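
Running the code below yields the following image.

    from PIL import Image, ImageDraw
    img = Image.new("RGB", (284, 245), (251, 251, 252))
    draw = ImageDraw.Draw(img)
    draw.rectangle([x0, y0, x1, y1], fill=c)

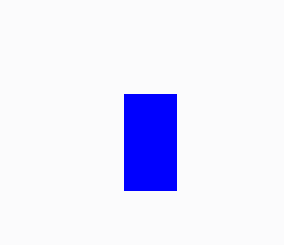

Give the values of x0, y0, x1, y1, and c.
x0 = 124, y0 = 94, x1 = 176, y1 = 190, c = 'blue'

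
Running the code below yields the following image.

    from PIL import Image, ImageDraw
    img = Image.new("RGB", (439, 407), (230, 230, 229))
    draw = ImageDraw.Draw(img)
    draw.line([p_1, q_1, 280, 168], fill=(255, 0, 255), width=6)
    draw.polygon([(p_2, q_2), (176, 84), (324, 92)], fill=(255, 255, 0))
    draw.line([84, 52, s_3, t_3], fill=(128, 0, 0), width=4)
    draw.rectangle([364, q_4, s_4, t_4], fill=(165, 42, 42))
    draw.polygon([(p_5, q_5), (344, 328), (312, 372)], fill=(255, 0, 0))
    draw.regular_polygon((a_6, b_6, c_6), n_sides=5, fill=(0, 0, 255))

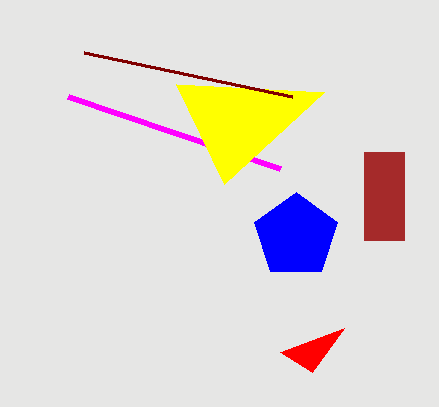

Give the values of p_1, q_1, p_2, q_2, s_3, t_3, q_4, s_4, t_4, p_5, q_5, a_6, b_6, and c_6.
p_1 = 68; q_1 = 96; p_2 = 224; q_2 = 184; s_3 = 292; t_3 = 96; q_4 = 152; s_4 = 404; t_4 = 240; p_5 = 280; q_5 = 352; a_6 = 296; b_6 = 236; c_6 = 44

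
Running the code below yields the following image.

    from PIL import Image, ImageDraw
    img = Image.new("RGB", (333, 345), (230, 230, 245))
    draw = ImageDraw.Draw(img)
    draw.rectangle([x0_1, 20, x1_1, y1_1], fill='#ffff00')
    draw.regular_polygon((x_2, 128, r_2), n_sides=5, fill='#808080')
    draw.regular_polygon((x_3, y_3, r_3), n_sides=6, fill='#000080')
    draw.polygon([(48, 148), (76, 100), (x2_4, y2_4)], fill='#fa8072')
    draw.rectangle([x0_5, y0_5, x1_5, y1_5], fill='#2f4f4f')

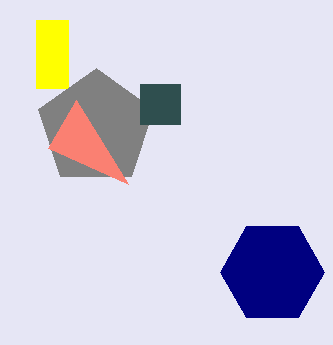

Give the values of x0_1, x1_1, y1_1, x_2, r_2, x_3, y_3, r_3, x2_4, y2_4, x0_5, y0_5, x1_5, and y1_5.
x0_1 = 36
x1_1 = 68
y1_1 = 88
x_2 = 96
r_2 = 60
x_3 = 272
y_3 = 272
r_3 = 52
x2_4 = 128
y2_4 = 184
x0_5 = 140
y0_5 = 84
x1_5 = 180
y1_5 = 124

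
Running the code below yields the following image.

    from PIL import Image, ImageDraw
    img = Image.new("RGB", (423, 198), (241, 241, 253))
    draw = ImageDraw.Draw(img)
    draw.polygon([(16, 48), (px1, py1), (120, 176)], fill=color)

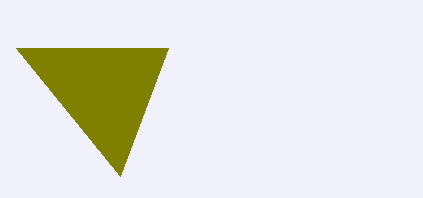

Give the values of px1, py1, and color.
px1 = 168; py1 = 48; color = 'olive'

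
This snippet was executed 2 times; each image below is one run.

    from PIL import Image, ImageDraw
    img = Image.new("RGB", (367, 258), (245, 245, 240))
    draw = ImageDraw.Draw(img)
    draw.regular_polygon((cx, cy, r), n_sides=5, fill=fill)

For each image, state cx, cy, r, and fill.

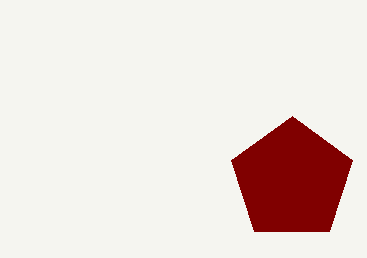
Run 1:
cx = 292
cy = 180
r = 64
fill = 'maroon'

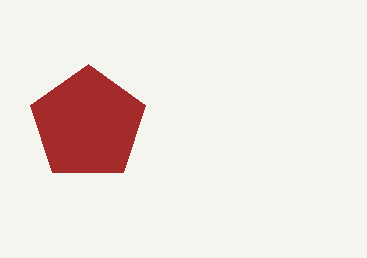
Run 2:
cx = 88
cy = 124
r = 60
fill = 'brown'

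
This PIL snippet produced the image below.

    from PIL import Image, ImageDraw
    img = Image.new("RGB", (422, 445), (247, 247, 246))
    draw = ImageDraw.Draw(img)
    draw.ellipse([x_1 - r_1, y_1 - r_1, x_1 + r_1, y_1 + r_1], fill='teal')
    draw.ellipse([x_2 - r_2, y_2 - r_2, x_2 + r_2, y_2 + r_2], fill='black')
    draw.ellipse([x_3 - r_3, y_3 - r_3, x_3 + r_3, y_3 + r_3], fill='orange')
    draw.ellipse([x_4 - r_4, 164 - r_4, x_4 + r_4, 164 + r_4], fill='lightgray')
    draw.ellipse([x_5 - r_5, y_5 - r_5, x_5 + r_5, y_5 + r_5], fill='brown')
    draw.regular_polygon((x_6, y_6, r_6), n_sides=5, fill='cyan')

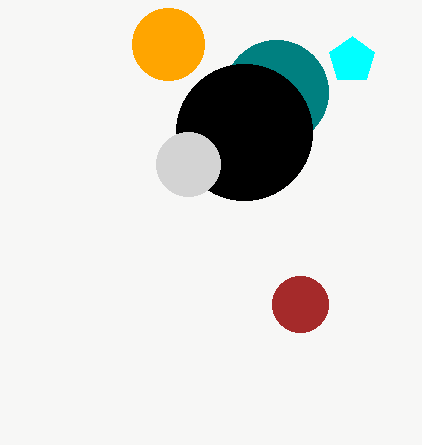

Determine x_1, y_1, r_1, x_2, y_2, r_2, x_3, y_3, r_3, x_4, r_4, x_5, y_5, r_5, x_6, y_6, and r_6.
x_1 = 276, y_1 = 92, r_1 = 52, x_2 = 244, y_2 = 132, r_2 = 68, x_3 = 168, y_3 = 44, r_3 = 36, x_4 = 188, r_4 = 32, x_5 = 300, y_5 = 304, r_5 = 28, x_6 = 352, y_6 = 60, r_6 = 24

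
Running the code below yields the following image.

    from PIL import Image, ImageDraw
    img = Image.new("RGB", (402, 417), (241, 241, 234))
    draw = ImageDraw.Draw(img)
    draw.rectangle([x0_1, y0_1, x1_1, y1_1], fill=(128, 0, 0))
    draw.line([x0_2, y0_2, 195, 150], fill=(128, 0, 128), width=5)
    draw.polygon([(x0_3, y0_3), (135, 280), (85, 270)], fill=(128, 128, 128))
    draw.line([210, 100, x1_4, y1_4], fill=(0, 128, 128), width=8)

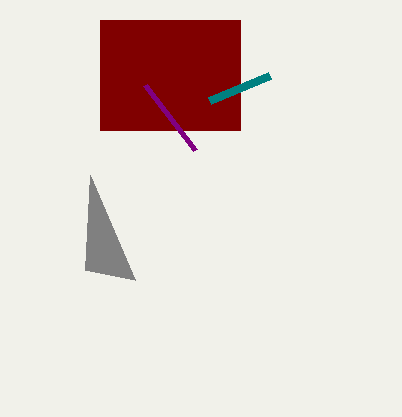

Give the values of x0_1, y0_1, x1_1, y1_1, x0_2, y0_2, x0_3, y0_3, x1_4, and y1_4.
x0_1 = 100; y0_1 = 20; x1_1 = 240; y1_1 = 130; x0_2 = 145; y0_2 = 85; x0_3 = 90; y0_3 = 175; x1_4 = 270; y1_4 = 75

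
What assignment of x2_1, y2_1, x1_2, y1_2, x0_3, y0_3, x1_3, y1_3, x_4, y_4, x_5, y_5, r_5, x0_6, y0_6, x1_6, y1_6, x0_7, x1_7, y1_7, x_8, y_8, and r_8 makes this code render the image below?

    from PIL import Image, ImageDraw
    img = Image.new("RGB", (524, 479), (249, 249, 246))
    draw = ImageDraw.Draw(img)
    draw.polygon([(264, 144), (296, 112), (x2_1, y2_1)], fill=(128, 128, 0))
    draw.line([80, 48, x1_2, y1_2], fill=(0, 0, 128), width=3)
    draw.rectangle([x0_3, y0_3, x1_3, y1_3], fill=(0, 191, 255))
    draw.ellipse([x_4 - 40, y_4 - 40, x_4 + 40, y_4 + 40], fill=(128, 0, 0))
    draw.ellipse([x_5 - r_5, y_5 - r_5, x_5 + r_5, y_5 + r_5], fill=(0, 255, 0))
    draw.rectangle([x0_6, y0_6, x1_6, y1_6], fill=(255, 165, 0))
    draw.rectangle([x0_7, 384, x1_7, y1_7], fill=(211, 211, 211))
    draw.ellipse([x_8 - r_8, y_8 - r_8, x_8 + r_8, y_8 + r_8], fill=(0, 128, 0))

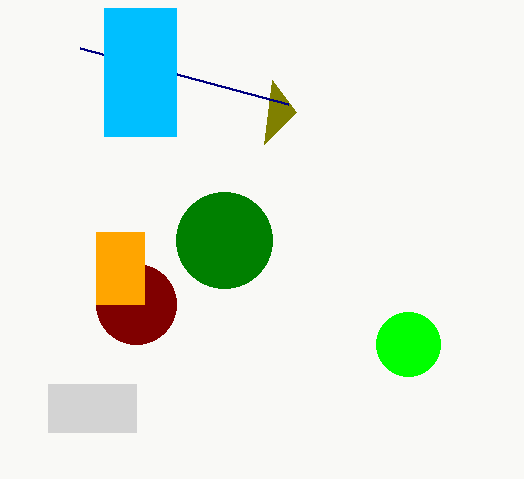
x2_1 = 272
y2_1 = 80
x1_2 = 288
y1_2 = 104
x0_3 = 104
y0_3 = 8
x1_3 = 176
y1_3 = 136
x_4 = 136
y_4 = 304
x_5 = 408
y_5 = 344
r_5 = 32
x0_6 = 96
y0_6 = 232
x1_6 = 144
y1_6 = 304
x0_7 = 48
x1_7 = 136
y1_7 = 432
x_8 = 224
y_8 = 240
r_8 = 48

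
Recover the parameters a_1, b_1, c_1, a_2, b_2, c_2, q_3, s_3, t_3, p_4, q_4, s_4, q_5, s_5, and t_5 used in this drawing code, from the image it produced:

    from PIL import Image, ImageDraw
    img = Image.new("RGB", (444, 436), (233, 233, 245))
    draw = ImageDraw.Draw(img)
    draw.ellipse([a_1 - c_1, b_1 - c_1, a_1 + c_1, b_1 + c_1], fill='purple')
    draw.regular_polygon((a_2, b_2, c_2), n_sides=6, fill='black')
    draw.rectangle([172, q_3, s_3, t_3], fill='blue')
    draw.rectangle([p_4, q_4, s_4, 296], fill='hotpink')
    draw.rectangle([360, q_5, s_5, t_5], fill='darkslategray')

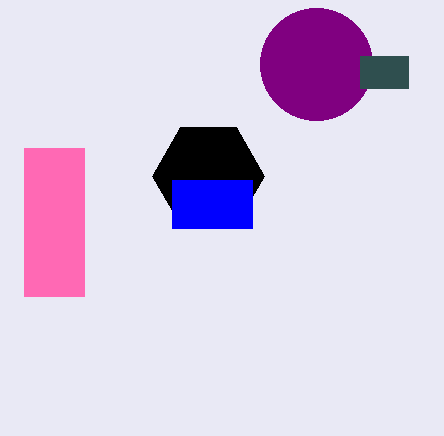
a_1 = 316
b_1 = 64
c_1 = 56
a_2 = 208
b_2 = 176
c_2 = 56
q_3 = 180
s_3 = 252
t_3 = 228
p_4 = 24
q_4 = 148
s_4 = 84
q_5 = 56
s_5 = 408
t_5 = 88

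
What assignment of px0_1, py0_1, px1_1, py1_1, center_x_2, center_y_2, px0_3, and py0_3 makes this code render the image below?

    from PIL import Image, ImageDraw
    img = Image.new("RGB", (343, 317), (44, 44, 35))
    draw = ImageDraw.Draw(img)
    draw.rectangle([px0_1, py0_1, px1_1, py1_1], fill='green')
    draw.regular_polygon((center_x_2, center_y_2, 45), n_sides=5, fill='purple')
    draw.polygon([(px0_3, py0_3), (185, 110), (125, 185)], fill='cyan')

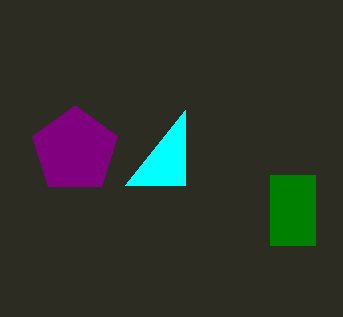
px0_1 = 270
py0_1 = 175
px1_1 = 315
py1_1 = 245
center_x_2 = 75
center_y_2 = 150
px0_3 = 185
py0_3 = 185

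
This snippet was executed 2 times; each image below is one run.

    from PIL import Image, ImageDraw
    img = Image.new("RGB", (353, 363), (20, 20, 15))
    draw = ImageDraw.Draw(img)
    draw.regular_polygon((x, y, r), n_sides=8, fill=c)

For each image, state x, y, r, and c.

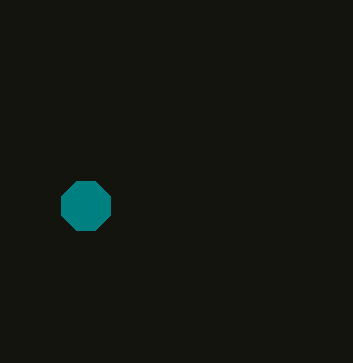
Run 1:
x = 86; y = 206; r = 26; c = 'teal'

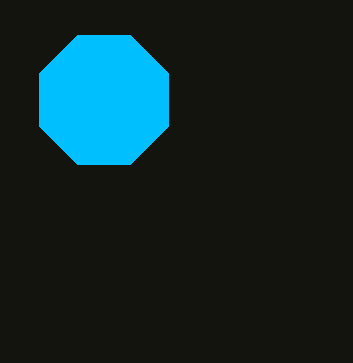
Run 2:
x = 104, y = 100, r = 70, c = 'deepskyblue'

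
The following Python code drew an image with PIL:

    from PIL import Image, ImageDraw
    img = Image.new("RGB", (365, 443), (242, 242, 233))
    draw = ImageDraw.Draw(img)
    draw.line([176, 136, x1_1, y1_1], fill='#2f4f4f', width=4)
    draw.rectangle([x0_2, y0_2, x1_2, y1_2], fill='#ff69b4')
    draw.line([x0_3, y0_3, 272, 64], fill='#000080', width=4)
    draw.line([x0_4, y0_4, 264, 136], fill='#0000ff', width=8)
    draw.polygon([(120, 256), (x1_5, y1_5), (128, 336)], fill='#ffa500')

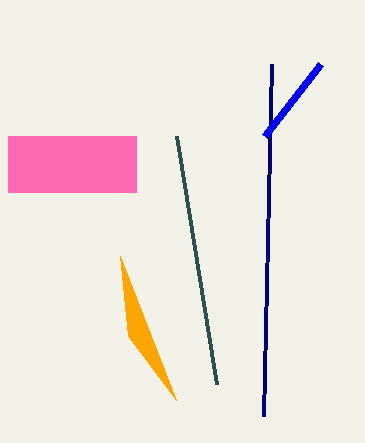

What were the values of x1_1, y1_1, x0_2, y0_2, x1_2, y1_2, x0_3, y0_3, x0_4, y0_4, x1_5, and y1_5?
x1_1 = 216; y1_1 = 384; x0_2 = 8; y0_2 = 136; x1_2 = 136; y1_2 = 192; x0_3 = 264; y0_3 = 416; x0_4 = 320; y0_4 = 64; x1_5 = 176; y1_5 = 400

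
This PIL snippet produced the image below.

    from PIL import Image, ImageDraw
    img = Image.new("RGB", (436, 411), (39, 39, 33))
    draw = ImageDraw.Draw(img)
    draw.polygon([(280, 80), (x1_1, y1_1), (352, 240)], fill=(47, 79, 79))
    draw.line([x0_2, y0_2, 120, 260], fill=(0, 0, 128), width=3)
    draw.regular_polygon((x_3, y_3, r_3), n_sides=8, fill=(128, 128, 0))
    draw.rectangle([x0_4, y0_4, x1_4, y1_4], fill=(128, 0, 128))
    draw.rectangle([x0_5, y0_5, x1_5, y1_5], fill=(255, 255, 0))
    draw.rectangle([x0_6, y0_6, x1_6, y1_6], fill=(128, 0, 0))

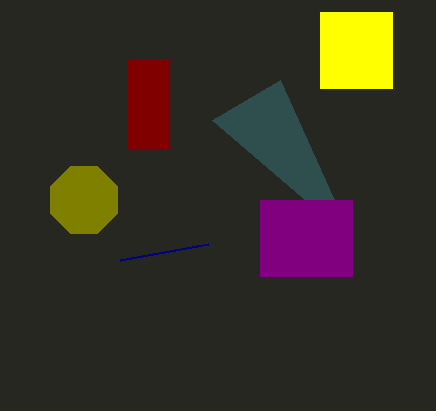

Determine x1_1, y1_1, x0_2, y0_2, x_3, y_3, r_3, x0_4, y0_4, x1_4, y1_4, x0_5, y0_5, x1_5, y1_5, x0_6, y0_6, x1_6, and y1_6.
x1_1 = 212; y1_1 = 120; x0_2 = 208; y0_2 = 244; x_3 = 84; y_3 = 200; r_3 = 36; x0_4 = 260; y0_4 = 200; x1_4 = 352; y1_4 = 276; x0_5 = 320; y0_5 = 12; x1_5 = 392; y1_5 = 88; x0_6 = 128; y0_6 = 60; x1_6 = 168; y1_6 = 148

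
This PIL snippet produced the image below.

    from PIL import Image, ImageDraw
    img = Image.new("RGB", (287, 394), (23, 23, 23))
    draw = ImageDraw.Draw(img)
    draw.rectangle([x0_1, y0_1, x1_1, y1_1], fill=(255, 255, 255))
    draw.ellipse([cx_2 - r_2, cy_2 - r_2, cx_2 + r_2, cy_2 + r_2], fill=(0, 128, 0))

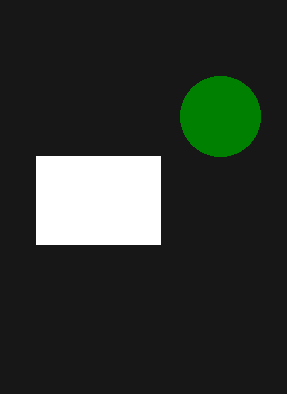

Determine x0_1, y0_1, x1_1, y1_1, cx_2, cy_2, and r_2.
x0_1 = 36
y0_1 = 156
x1_1 = 160
y1_1 = 244
cx_2 = 220
cy_2 = 116
r_2 = 40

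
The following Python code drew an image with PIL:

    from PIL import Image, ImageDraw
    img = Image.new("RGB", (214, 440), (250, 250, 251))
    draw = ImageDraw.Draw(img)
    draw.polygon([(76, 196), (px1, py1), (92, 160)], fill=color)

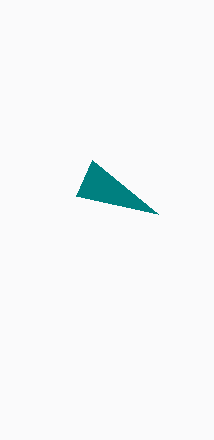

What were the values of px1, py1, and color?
px1 = 158, py1 = 214, color = 'teal'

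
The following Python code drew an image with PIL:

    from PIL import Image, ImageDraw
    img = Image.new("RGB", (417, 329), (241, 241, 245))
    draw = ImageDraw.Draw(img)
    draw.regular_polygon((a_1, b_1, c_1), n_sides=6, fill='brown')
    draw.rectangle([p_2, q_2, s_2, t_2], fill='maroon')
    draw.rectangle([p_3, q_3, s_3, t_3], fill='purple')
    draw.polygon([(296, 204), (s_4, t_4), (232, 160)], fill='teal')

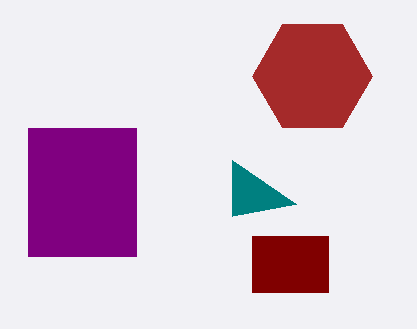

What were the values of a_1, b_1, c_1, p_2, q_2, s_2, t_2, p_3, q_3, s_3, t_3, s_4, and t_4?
a_1 = 312; b_1 = 76; c_1 = 60; p_2 = 252; q_2 = 236; s_2 = 328; t_2 = 292; p_3 = 28; q_3 = 128; s_3 = 136; t_3 = 256; s_4 = 232; t_4 = 216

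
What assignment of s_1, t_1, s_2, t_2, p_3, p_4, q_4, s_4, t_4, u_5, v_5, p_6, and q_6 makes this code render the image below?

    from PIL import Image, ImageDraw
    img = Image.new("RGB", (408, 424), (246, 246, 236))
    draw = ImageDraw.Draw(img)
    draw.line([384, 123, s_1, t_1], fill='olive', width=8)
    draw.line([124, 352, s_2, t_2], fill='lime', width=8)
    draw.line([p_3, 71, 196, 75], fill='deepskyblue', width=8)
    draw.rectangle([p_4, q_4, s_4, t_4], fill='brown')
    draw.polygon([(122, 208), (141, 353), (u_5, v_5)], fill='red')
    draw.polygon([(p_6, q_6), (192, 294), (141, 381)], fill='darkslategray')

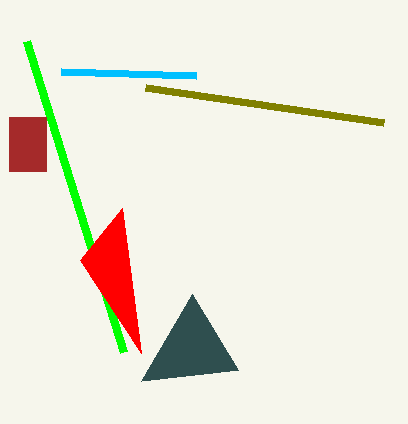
s_1 = 146; t_1 = 88; s_2 = 27; t_2 = 41; p_3 = 61; p_4 = 9; q_4 = 117; s_4 = 46; t_4 = 171; u_5 = 80; v_5 = 260; p_6 = 238; q_6 = 370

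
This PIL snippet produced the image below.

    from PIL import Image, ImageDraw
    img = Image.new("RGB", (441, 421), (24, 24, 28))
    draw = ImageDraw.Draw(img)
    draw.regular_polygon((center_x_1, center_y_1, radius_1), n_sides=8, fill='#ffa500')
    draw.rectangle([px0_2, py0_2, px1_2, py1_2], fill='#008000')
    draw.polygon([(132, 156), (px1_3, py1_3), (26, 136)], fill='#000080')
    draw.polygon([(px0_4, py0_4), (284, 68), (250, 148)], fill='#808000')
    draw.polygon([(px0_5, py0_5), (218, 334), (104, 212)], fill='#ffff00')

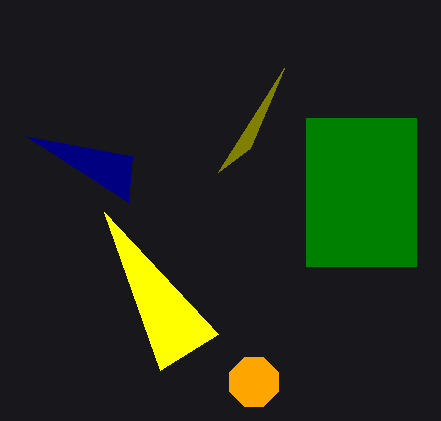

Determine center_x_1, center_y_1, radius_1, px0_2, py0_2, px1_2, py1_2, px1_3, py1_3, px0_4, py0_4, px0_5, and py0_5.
center_x_1 = 254, center_y_1 = 382, radius_1 = 26, px0_2 = 306, py0_2 = 118, px1_2 = 416, py1_2 = 266, px1_3 = 128, py1_3 = 202, px0_4 = 218, py0_4 = 172, px0_5 = 160, py0_5 = 370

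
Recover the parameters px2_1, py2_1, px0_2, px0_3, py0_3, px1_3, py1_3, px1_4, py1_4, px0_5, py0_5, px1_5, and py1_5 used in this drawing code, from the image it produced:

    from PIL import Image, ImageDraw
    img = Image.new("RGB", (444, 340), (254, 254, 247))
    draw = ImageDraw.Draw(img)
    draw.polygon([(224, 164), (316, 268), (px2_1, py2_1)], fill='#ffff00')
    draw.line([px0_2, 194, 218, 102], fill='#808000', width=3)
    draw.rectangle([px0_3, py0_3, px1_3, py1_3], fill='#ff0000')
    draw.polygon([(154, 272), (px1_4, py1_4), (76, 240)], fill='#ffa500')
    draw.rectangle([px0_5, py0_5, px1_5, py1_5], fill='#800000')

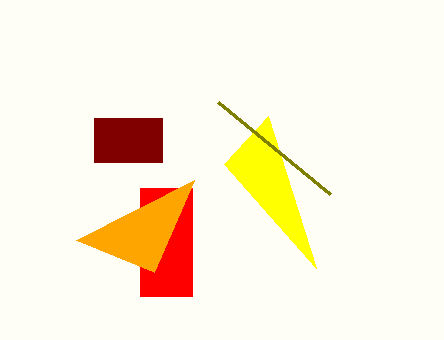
px2_1 = 268
py2_1 = 116
px0_2 = 330
px0_3 = 140
py0_3 = 188
px1_3 = 192
py1_3 = 296
px1_4 = 194
py1_4 = 180
px0_5 = 94
py0_5 = 118
px1_5 = 162
py1_5 = 162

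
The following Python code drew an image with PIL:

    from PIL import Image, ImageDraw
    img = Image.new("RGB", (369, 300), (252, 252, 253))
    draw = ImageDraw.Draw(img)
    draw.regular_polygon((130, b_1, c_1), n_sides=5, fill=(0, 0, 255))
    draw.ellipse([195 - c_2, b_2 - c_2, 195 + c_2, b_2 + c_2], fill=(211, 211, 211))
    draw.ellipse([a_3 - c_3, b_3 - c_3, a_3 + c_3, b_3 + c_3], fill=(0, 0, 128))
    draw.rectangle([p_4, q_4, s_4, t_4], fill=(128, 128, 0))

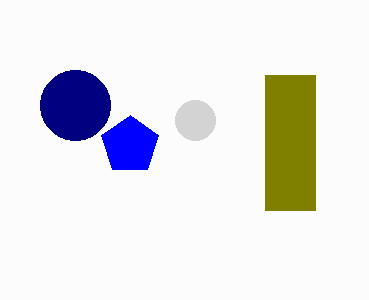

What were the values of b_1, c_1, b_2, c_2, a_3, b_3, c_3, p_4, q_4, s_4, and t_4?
b_1 = 145
c_1 = 30
b_2 = 120
c_2 = 20
a_3 = 75
b_3 = 105
c_3 = 35
p_4 = 265
q_4 = 75
s_4 = 315
t_4 = 210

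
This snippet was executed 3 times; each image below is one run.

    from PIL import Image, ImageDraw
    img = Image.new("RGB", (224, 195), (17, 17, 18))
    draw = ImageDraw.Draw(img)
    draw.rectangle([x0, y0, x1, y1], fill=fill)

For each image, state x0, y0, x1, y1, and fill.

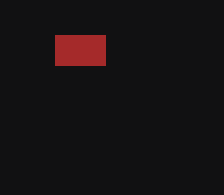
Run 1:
x0 = 55
y0 = 35
x1 = 105
y1 = 65
fill = 'brown'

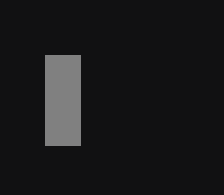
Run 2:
x0 = 45; y0 = 55; x1 = 80; y1 = 145; fill = 'gray'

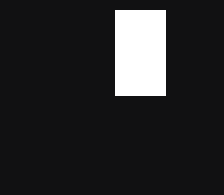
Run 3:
x0 = 115, y0 = 10, x1 = 165, y1 = 95, fill = 'white'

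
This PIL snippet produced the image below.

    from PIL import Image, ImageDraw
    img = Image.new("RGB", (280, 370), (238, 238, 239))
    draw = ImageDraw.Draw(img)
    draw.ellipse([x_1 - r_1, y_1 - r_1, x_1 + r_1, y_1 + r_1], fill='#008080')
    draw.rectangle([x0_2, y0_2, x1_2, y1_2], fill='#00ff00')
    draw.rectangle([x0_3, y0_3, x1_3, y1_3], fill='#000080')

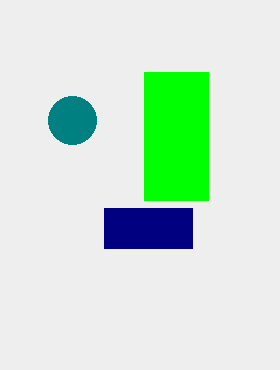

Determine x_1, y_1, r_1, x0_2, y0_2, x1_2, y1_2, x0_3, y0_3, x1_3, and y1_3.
x_1 = 72; y_1 = 120; r_1 = 24; x0_2 = 144; y0_2 = 72; x1_2 = 208; y1_2 = 200; x0_3 = 104; y0_3 = 208; x1_3 = 192; y1_3 = 248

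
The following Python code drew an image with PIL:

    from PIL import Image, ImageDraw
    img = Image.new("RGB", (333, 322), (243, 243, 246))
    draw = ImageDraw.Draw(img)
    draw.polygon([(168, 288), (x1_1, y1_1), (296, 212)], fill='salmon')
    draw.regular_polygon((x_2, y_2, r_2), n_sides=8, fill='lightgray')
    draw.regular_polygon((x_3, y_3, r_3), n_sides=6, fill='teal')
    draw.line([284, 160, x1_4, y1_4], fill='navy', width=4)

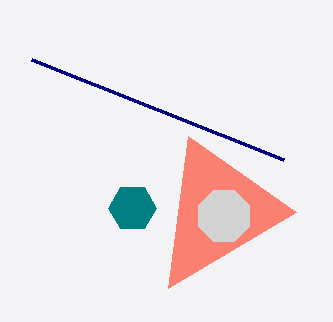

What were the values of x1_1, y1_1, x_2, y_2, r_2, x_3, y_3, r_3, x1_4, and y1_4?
x1_1 = 188; y1_1 = 136; x_2 = 224; y_2 = 216; r_2 = 28; x_3 = 132; y_3 = 208; r_3 = 24; x1_4 = 32; y1_4 = 60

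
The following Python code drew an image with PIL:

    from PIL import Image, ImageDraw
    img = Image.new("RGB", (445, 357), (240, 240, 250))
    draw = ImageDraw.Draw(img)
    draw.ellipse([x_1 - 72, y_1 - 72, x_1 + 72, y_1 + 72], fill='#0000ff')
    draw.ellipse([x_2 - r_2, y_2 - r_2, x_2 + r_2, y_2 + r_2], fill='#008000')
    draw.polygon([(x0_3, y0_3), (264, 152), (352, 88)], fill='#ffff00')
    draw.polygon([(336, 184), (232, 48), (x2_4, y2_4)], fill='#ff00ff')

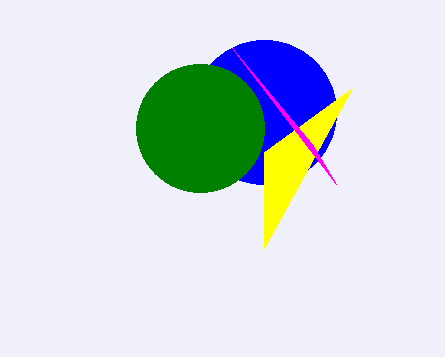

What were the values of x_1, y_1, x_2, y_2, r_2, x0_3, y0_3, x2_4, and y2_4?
x_1 = 264
y_1 = 112
x_2 = 200
y_2 = 128
r_2 = 64
x0_3 = 264
y0_3 = 248
x2_4 = 312
y2_4 = 144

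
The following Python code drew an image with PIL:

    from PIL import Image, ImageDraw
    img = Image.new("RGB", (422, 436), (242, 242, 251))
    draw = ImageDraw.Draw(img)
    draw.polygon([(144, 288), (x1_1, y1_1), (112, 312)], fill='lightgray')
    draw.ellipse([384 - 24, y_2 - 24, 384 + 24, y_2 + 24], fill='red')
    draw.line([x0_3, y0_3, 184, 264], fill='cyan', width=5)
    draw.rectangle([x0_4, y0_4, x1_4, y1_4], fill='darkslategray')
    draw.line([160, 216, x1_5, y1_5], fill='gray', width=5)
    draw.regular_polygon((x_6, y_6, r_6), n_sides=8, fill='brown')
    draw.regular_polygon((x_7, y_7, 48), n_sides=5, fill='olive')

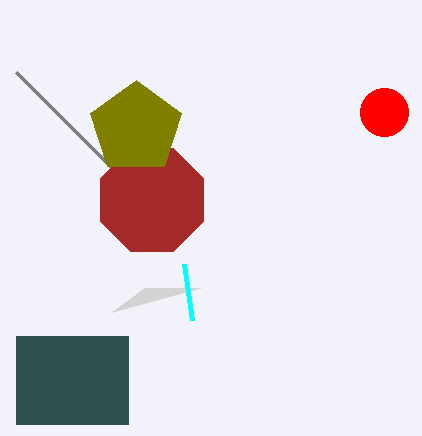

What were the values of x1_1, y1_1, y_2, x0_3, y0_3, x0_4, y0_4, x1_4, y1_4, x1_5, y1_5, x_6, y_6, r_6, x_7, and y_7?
x1_1 = 200
y1_1 = 288
y_2 = 112
x0_3 = 192
y0_3 = 320
x0_4 = 16
y0_4 = 336
x1_4 = 128
y1_4 = 424
x1_5 = 16
y1_5 = 72
x_6 = 152
y_6 = 200
r_6 = 56
x_7 = 136
y_7 = 128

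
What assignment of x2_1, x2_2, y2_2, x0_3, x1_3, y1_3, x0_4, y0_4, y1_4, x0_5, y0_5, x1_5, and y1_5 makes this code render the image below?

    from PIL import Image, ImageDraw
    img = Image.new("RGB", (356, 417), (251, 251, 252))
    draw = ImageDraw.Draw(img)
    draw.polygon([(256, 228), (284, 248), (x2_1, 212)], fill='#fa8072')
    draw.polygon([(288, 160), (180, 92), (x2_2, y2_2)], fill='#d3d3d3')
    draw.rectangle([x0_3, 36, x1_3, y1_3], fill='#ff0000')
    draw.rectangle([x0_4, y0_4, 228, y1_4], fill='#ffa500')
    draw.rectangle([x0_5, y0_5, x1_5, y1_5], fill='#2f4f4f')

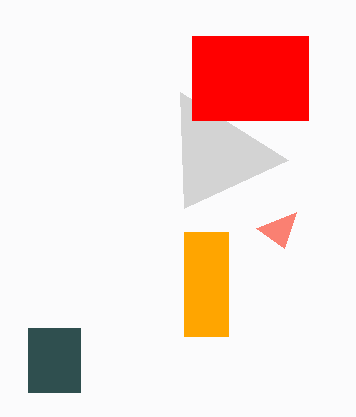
x2_1 = 296, x2_2 = 184, y2_2 = 208, x0_3 = 192, x1_3 = 308, y1_3 = 120, x0_4 = 184, y0_4 = 232, y1_4 = 336, x0_5 = 28, y0_5 = 328, x1_5 = 80, y1_5 = 392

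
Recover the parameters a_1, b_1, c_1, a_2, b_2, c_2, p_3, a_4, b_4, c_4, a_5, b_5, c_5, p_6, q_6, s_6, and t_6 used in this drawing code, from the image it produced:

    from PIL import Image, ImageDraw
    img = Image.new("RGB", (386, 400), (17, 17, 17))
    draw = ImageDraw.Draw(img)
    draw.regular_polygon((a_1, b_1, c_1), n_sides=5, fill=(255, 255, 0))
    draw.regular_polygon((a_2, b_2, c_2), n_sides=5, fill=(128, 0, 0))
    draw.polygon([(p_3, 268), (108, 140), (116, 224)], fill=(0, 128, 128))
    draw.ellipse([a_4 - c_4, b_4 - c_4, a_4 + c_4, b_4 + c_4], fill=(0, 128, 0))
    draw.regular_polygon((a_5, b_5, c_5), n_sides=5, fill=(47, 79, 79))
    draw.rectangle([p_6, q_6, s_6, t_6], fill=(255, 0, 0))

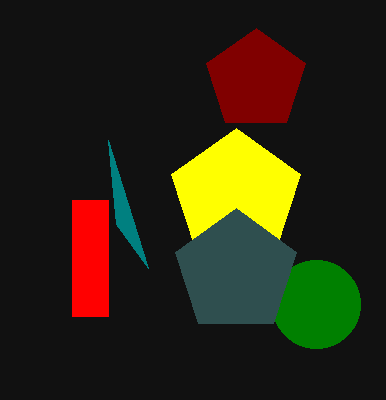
a_1 = 236, b_1 = 196, c_1 = 68, a_2 = 256, b_2 = 80, c_2 = 52, p_3 = 148, a_4 = 316, b_4 = 304, c_4 = 44, a_5 = 236, b_5 = 272, c_5 = 64, p_6 = 72, q_6 = 200, s_6 = 108, t_6 = 316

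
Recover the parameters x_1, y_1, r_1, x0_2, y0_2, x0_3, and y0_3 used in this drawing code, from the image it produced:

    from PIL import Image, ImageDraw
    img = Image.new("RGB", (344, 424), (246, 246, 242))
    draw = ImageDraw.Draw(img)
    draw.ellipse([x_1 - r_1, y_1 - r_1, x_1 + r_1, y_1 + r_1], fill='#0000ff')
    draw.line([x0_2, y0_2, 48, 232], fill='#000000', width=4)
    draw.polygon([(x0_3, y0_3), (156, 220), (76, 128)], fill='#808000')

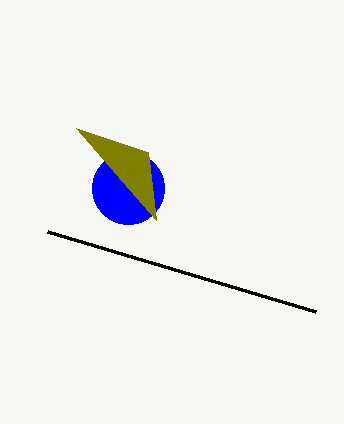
x_1 = 128, y_1 = 188, r_1 = 36, x0_2 = 316, y0_2 = 312, x0_3 = 148, y0_3 = 152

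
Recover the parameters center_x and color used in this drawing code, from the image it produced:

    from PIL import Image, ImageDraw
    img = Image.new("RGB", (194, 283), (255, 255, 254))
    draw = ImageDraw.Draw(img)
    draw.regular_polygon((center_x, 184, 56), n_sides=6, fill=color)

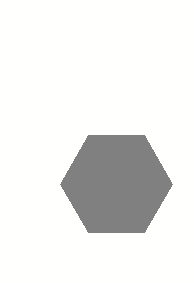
center_x = 116, color = 'gray'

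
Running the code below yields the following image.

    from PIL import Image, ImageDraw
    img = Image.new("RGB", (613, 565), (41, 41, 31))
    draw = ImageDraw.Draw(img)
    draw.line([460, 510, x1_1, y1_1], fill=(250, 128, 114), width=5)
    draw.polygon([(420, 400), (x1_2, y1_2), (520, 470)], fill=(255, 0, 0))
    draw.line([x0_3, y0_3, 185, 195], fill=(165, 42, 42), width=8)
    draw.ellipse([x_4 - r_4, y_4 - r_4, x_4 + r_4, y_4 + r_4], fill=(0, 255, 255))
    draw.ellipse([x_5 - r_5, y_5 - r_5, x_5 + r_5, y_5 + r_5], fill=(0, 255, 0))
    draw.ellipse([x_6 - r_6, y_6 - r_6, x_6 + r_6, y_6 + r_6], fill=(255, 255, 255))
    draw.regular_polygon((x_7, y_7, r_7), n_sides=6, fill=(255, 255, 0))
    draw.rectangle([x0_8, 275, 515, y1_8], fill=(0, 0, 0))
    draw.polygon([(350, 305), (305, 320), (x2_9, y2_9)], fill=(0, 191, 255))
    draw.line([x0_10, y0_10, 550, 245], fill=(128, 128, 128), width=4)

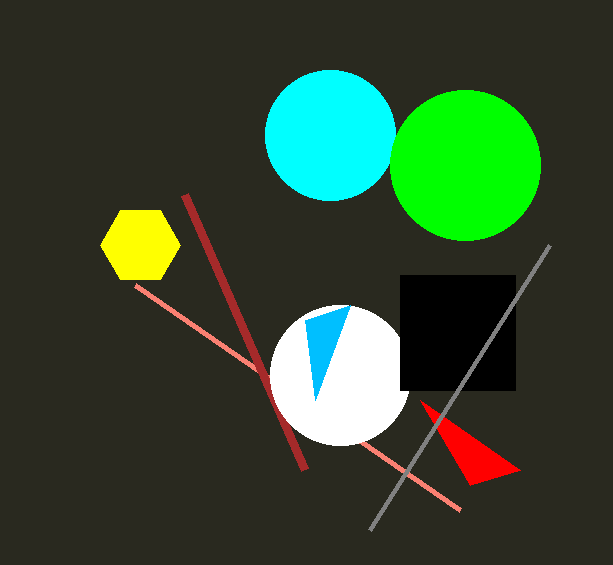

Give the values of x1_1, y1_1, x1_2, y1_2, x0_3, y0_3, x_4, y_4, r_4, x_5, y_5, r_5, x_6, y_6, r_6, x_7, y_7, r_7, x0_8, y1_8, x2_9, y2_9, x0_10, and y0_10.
x1_1 = 135, y1_1 = 285, x1_2 = 470, y1_2 = 485, x0_3 = 305, y0_3 = 470, x_4 = 330, y_4 = 135, r_4 = 65, x_5 = 465, y_5 = 165, r_5 = 75, x_6 = 340, y_6 = 375, r_6 = 70, x_7 = 140, y_7 = 245, r_7 = 40, x0_8 = 400, y1_8 = 390, x2_9 = 315, y2_9 = 400, x0_10 = 370, y0_10 = 530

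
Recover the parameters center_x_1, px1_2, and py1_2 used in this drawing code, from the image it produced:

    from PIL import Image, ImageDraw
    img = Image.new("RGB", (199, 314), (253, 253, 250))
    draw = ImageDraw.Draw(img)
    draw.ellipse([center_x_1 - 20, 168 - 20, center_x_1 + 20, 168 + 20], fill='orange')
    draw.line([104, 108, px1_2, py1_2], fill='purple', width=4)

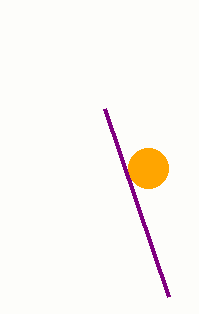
center_x_1 = 148; px1_2 = 168; py1_2 = 296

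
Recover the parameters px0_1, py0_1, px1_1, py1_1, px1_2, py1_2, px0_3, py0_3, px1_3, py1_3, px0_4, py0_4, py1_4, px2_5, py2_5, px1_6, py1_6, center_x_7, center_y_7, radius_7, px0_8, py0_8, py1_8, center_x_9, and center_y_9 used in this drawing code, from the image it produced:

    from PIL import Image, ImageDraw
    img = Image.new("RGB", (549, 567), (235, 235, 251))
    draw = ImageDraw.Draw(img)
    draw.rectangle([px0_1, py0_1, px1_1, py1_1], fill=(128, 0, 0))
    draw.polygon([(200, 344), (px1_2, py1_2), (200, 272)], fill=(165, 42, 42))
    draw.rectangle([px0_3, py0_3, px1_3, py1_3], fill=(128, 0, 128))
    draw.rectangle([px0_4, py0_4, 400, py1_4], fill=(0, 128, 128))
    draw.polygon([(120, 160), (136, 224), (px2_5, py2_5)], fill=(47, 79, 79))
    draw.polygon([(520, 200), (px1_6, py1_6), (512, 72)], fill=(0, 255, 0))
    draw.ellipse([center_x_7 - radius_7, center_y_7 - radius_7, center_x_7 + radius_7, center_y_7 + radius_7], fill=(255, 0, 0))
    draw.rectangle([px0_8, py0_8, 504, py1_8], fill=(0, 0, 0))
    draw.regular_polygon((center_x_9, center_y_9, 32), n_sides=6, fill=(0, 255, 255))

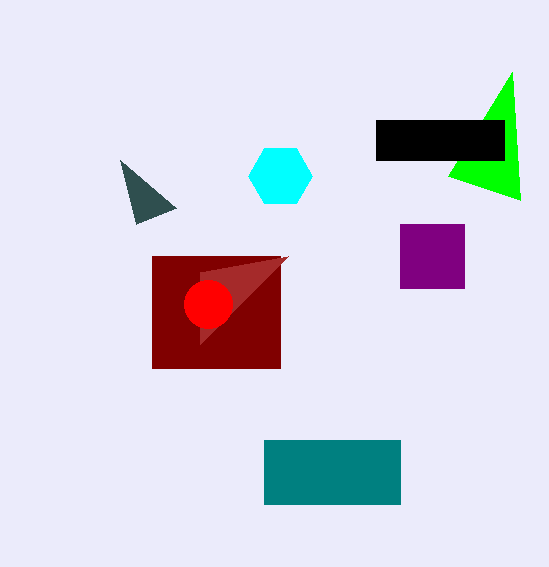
px0_1 = 152; py0_1 = 256; px1_1 = 280; py1_1 = 368; px1_2 = 288; py1_2 = 256; px0_3 = 400; py0_3 = 224; px1_3 = 464; py1_3 = 288; px0_4 = 264; py0_4 = 440; py1_4 = 504; px2_5 = 176; py2_5 = 208; px1_6 = 448; py1_6 = 176; center_x_7 = 208; center_y_7 = 304; radius_7 = 24; px0_8 = 376; py0_8 = 120; py1_8 = 160; center_x_9 = 280; center_y_9 = 176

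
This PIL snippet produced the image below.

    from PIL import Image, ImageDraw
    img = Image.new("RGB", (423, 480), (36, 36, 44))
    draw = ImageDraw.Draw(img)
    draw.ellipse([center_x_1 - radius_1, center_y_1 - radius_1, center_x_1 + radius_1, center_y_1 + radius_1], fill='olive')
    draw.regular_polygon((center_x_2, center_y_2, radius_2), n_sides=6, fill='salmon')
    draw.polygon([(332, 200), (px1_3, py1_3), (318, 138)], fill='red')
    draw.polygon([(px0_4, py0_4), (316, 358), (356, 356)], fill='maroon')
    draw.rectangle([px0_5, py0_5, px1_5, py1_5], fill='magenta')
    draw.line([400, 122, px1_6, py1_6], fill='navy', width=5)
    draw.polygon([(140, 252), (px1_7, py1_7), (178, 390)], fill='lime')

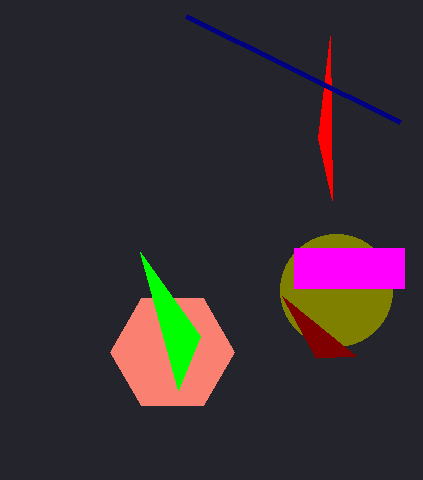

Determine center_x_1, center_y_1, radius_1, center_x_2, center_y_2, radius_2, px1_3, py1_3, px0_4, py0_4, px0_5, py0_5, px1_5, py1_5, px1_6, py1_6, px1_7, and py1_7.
center_x_1 = 336
center_y_1 = 290
radius_1 = 56
center_x_2 = 172
center_y_2 = 352
radius_2 = 62
px1_3 = 330
py1_3 = 36
px0_4 = 282
py0_4 = 296
px0_5 = 294
py0_5 = 248
px1_5 = 404
py1_5 = 288
px1_6 = 186
py1_6 = 16
px1_7 = 200
py1_7 = 336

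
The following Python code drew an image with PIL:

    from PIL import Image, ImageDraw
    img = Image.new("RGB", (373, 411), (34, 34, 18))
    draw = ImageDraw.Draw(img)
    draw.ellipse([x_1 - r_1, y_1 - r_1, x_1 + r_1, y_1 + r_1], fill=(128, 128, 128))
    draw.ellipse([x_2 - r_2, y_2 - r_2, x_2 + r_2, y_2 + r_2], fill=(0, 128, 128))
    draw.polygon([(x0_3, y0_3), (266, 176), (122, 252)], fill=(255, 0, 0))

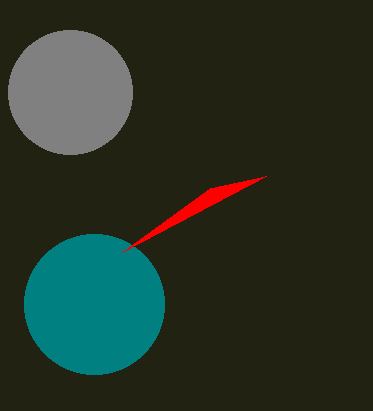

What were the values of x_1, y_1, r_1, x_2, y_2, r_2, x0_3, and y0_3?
x_1 = 70; y_1 = 92; r_1 = 62; x_2 = 94; y_2 = 304; r_2 = 70; x0_3 = 210; y0_3 = 188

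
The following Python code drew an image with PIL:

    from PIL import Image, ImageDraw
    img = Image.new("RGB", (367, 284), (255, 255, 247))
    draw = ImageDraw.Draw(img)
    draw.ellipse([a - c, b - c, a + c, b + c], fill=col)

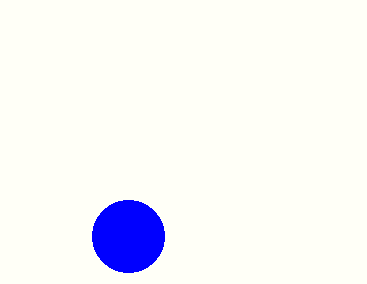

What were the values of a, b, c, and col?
a = 128
b = 236
c = 36
col = 'blue'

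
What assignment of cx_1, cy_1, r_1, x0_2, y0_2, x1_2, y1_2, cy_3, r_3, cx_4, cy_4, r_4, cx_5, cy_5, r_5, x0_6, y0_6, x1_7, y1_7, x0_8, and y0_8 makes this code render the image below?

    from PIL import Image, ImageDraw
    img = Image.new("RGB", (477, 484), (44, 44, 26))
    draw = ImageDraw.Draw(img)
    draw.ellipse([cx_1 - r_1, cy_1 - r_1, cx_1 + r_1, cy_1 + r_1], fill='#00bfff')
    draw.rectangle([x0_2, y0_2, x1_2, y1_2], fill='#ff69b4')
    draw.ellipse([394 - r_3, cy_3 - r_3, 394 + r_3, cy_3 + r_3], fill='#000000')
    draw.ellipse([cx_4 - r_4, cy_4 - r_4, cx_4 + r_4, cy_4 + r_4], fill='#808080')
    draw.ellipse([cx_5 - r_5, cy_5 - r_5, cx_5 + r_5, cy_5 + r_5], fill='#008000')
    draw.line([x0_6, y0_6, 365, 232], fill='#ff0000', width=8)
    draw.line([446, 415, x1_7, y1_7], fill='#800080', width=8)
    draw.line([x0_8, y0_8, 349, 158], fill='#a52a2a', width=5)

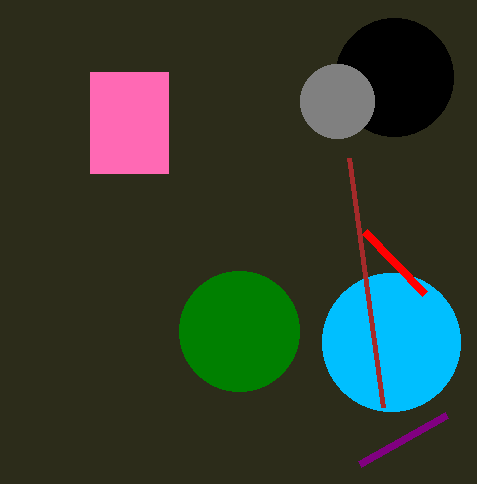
cx_1 = 391; cy_1 = 342; r_1 = 69; x0_2 = 90; y0_2 = 72; x1_2 = 168; y1_2 = 173; cy_3 = 77; r_3 = 59; cx_4 = 337; cy_4 = 101; r_4 = 37; cx_5 = 239; cy_5 = 331; r_5 = 60; x0_6 = 425; y0_6 = 294; x1_7 = 359; y1_7 = 464; x0_8 = 383; y0_8 = 407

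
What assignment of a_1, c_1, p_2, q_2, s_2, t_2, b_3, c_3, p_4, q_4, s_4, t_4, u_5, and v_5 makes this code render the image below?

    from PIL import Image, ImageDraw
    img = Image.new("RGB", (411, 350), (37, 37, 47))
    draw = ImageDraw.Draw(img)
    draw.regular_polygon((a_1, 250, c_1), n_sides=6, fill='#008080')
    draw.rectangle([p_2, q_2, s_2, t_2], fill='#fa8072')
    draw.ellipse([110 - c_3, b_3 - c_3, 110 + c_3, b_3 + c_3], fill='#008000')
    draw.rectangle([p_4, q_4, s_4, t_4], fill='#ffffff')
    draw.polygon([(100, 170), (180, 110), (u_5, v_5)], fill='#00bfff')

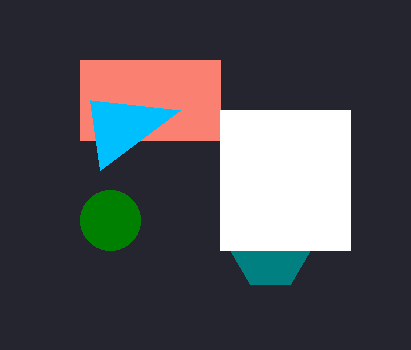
a_1 = 270, c_1 = 40, p_2 = 80, q_2 = 60, s_2 = 220, t_2 = 140, b_3 = 220, c_3 = 30, p_4 = 220, q_4 = 110, s_4 = 350, t_4 = 250, u_5 = 90, v_5 = 100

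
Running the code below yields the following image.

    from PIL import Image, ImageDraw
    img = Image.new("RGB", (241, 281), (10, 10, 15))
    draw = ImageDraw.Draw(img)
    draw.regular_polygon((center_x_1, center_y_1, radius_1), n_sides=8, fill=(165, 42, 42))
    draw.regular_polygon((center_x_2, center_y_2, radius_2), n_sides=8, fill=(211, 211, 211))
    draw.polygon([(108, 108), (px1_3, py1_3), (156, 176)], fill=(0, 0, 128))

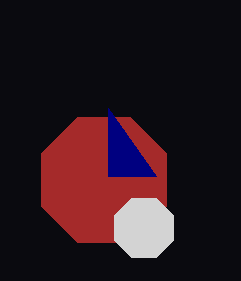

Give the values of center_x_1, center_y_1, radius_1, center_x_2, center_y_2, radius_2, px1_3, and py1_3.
center_x_1 = 104
center_y_1 = 180
radius_1 = 68
center_x_2 = 144
center_y_2 = 228
radius_2 = 32
px1_3 = 108
py1_3 = 176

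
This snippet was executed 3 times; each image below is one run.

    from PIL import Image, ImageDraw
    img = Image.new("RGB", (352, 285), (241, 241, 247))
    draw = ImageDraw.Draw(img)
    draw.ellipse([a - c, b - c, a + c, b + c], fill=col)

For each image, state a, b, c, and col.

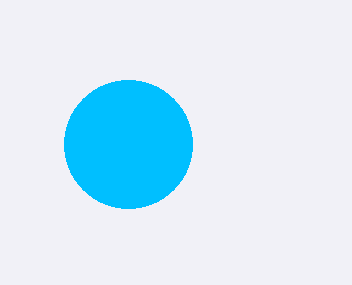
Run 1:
a = 128; b = 144; c = 64; col = 'deepskyblue'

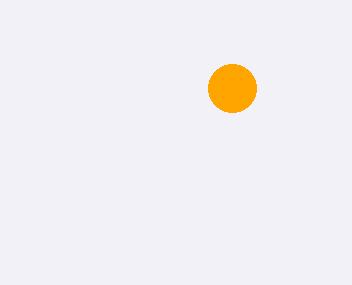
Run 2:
a = 232
b = 88
c = 24
col = 'orange'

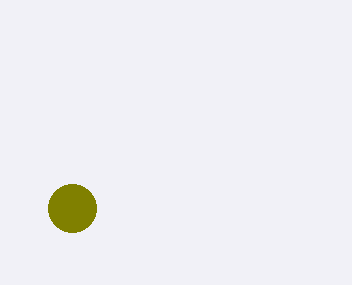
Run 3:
a = 72; b = 208; c = 24; col = 'olive'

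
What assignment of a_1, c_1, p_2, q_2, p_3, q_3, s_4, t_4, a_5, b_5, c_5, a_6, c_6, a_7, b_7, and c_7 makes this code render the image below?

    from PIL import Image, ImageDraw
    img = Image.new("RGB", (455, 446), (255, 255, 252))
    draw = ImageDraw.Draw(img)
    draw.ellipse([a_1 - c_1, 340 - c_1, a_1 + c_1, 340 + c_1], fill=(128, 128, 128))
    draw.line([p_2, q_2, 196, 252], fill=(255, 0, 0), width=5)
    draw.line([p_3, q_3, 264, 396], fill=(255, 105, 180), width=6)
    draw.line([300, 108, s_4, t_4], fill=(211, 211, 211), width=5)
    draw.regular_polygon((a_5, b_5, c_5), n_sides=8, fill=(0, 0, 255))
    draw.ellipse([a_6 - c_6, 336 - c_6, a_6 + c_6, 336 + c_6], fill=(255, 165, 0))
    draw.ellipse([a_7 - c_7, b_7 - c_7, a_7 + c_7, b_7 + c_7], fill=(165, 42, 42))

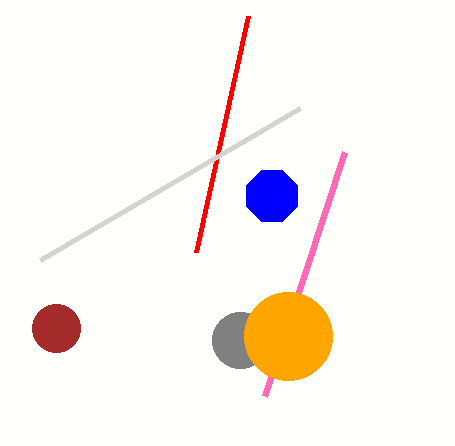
a_1 = 240
c_1 = 28
p_2 = 248
q_2 = 16
p_3 = 344
q_3 = 152
s_4 = 40
t_4 = 260
a_5 = 272
b_5 = 196
c_5 = 28
a_6 = 288
c_6 = 44
a_7 = 56
b_7 = 328
c_7 = 24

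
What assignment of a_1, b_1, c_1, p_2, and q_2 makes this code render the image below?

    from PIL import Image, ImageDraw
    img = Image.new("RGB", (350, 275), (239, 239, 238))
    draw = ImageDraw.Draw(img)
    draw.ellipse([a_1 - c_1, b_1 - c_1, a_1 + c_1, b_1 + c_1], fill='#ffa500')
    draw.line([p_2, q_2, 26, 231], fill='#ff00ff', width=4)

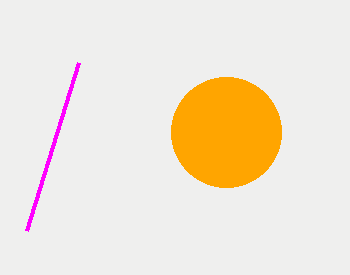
a_1 = 226
b_1 = 132
c_1 = 55
p_2 = 78
q_2 = 63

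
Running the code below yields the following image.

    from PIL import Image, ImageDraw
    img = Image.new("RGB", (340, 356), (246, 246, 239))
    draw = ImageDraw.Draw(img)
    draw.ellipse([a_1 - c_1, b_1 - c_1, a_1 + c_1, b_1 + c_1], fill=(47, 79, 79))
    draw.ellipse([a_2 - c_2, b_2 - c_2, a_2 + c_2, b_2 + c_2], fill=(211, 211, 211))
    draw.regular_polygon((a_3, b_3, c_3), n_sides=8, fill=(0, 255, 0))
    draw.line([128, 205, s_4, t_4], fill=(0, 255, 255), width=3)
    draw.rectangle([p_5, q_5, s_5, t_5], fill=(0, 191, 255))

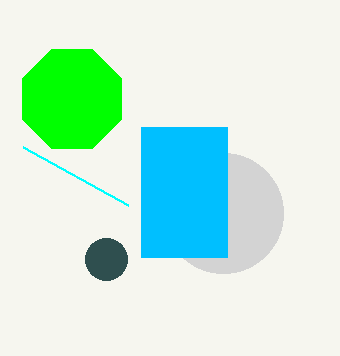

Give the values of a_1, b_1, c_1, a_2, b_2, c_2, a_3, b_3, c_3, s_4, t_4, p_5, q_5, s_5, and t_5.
a_1 = 106; b_1 = 259; c_1 = 21; a_2 = 223; b_2 = 213; c_2 = 60; a_3 = 72; b_3 = 99; c_3 = 54; s_4 = 23; t_4 = 147; p_5 = 141; q_5 = 127; s_5 = 227; t_5 = 257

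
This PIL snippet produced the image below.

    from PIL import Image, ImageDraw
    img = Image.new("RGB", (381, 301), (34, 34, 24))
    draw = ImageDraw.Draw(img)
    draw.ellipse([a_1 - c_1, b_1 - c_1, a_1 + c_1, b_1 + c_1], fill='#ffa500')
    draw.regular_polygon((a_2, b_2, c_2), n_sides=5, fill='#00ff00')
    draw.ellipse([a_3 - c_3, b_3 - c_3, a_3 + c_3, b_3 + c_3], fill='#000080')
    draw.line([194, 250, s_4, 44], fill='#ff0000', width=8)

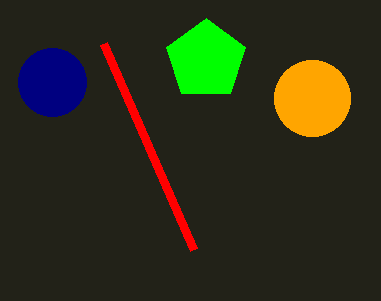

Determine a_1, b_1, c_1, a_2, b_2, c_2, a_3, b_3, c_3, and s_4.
a_1 = 312
b_1 = 98
c_1 = 38
a_2 = 206
b_2 = 60
c_2 = 42
a_3 = 52
b_3 = 82
c_3 = 34
s_4 = 104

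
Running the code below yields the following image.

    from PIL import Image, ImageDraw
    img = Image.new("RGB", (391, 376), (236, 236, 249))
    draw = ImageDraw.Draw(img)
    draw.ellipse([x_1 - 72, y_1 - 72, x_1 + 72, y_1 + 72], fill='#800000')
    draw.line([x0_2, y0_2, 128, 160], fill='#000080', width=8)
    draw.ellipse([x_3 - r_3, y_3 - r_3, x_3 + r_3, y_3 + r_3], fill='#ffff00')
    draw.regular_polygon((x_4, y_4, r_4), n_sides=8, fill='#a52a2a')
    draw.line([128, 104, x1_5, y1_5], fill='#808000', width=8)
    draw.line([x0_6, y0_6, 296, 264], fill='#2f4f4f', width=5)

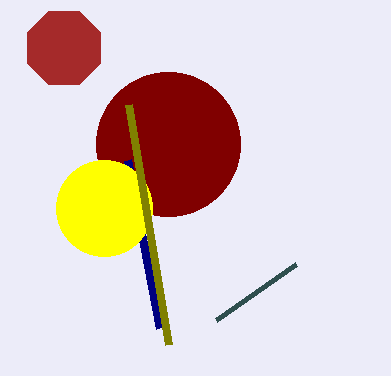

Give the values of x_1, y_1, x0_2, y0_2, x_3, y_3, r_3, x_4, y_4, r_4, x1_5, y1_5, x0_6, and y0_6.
x_1 = 168
y_1 = 144
x0_2 = 160
y0_2 = 328
x_3 = 104
y_3 = 208
r_3 = 48
x_4 = 64
y_4 = 48
r_4 = 40
x1_5 = 168
y1_5 = 344
x0_6 = 216
y0_6 = 320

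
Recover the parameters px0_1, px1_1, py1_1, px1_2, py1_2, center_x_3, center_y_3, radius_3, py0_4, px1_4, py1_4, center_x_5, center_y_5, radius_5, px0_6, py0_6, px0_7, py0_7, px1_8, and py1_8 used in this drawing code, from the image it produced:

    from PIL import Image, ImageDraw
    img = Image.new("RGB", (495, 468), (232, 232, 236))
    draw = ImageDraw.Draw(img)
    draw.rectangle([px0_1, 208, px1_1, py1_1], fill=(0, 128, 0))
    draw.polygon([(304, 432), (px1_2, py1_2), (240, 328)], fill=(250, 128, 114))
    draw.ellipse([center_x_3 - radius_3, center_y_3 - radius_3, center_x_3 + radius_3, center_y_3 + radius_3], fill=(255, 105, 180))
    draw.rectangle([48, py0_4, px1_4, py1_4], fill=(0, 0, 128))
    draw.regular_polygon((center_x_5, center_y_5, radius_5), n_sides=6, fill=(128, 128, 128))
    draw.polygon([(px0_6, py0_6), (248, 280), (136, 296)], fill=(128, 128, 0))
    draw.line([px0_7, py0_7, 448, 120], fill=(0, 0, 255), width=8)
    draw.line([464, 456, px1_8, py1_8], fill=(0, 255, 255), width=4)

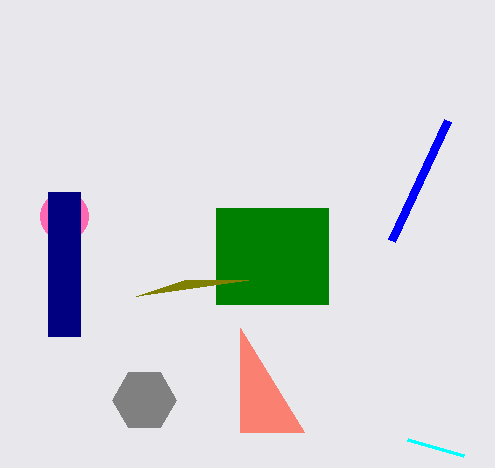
px0_1 = 216, px1_1 = 328, py1_1 = 304, px1_2 = 240, py1_2 = 432, center_x_3 = 64, center_y_3 = 216, radius_3 = 24, py0_4 = 192, px1_4 = 80, py1_4 = 336, center_x_5 = 144, center_y_5 = 400, radius_5 = 32, px0_6 = 184, py0_6 = 280, px0_7 = 392, py0_7 = 240, px1_8 = 408, py1_8 = 440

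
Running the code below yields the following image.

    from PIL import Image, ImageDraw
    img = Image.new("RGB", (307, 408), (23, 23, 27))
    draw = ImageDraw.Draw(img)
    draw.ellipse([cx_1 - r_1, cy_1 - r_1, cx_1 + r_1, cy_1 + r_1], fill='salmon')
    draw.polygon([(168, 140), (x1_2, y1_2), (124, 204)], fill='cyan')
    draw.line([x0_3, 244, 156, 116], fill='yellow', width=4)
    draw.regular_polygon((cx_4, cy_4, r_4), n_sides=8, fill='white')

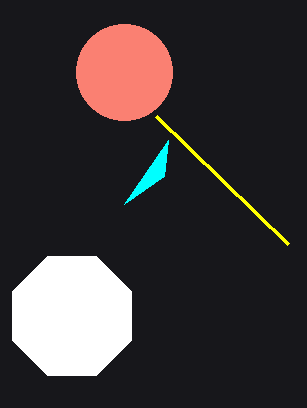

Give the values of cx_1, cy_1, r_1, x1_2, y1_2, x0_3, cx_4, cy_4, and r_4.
cx_1 = 124, cy_1 = 72, r_1 = 48, x1_2 = 164, y1_2 = 176, x0_3 = 288, cx_4 = 72, cy_4 = 316, r_4 = 64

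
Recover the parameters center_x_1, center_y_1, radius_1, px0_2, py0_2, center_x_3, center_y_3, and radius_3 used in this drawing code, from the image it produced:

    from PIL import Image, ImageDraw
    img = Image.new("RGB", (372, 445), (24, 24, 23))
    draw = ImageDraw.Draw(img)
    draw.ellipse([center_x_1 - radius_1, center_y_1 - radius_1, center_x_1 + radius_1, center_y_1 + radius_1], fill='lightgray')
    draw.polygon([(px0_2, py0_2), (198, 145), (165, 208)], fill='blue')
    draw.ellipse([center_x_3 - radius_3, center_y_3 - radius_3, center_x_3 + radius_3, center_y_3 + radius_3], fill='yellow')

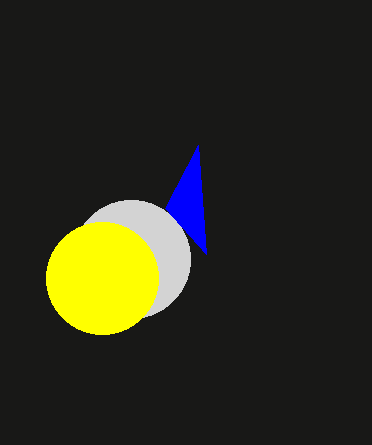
center_x_1 = 131
center_y_1 = 259
radius_1 = 59
px0_2 = 206
py0_2 = 254
center_x_3 = 102
center_y_3 = 278
radius_3 = 56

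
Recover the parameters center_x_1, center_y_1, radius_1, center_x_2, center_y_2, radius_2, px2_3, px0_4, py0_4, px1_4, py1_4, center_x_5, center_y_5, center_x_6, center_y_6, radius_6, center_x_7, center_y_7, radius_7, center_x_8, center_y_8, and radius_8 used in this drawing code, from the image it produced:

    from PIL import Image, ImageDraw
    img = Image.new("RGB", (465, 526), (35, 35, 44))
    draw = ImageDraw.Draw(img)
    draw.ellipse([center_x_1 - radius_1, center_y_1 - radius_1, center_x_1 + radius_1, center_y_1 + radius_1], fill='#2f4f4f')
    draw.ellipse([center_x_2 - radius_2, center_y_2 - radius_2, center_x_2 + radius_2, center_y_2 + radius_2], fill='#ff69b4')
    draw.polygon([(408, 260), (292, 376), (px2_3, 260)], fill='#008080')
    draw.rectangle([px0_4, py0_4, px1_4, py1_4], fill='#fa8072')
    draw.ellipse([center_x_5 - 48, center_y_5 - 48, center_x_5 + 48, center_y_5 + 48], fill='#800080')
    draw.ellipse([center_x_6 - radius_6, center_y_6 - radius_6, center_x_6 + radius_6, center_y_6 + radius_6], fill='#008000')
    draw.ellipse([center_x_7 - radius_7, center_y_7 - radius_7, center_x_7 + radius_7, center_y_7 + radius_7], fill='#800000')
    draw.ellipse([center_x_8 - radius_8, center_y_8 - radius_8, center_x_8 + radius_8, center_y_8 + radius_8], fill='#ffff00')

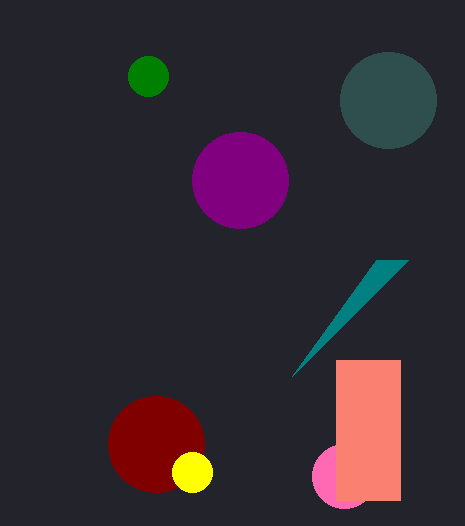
center_x_1 = 388, center_y_1 = 100, radius_1 = 48, center_x_2 = 344, center_y_2 = 476, radius_2 = 32, px2_3 = 376, px0_4 = 336, py0_4 = 360, px1_4 = 400, py1_4 = 500, center_x_5 = 240, center_y_5 = 180, center_x_6 = 148, center_y_6 = 76, radius_6 = 20, center_x_7 = 156, center_y_7 = 444, radius_7 = 48, center_x_8 = 192, center_y_8 = 472, radius_8 = 20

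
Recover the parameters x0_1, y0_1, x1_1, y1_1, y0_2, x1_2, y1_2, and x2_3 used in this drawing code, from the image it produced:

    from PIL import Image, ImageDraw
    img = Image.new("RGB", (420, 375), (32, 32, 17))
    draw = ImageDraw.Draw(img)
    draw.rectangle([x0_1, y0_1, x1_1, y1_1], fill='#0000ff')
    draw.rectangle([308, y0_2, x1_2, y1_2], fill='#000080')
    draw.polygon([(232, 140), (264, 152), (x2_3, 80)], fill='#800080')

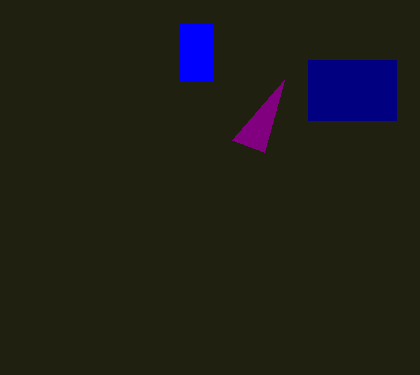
x0_1 = 180, y0_1 = 24, x1_1 = 212, y1_1 = 80, y0_2 = 60, x1_2 = 396, y1_2 = 120, x2_3 = 284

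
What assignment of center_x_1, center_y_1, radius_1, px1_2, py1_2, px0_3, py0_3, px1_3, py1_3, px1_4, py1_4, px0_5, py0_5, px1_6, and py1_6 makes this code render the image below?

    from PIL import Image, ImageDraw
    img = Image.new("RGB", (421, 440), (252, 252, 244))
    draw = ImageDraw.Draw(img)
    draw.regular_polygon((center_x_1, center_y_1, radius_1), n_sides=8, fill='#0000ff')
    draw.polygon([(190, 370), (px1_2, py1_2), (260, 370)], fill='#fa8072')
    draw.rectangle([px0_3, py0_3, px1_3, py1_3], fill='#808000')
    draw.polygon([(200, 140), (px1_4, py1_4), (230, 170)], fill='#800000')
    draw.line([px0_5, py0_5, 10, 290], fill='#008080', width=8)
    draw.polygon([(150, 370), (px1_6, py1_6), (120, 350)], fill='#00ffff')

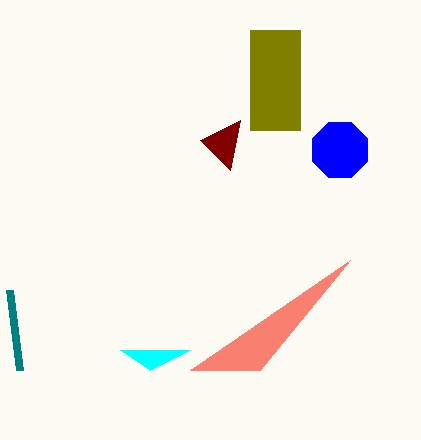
center_x_1 = 340, center_y_1 = 150, radius_1 = 30, px1_2 = 350, py1_2 = 260, px0_3 = 250, py0_3 = 30, px1_3 = 300, py1_3 = 130, px1_4 = 240, py1_4 = 120, px0_5 = 20, py0_5 = 370, px1_6 = 190, py1_6 = 350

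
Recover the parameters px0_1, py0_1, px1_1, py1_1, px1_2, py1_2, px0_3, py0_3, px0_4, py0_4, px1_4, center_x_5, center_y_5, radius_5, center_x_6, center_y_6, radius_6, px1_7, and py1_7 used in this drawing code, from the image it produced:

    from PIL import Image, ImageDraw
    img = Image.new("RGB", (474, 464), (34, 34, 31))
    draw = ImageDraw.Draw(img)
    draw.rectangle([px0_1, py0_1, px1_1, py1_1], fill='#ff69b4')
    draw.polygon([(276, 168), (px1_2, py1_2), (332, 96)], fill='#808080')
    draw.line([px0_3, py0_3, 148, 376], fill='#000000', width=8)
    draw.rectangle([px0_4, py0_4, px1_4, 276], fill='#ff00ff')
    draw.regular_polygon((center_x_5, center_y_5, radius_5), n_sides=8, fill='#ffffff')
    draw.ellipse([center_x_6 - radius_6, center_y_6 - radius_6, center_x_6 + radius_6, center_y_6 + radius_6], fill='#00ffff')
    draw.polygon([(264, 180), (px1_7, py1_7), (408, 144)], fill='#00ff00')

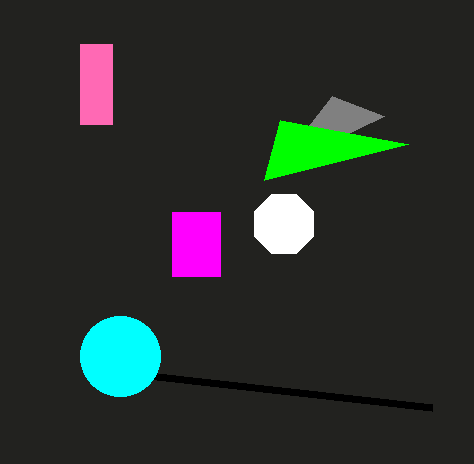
px0_1 = 80, py0_1 = 44, px1_1 = 112, py1_1 = 124, px1_2 = 384, py1_2 = 116, px0_3 = 432, py0_3 = 408, px0_4 = 172, py0_4 = 212, px1_4 = 220, center_x_5 = 284, center_y_5 = 224, radius_5 = 32, center_x_6 = 120, center_y_6 = 356, radius_6 = 40, px1_7 = 280, py1_7 = 120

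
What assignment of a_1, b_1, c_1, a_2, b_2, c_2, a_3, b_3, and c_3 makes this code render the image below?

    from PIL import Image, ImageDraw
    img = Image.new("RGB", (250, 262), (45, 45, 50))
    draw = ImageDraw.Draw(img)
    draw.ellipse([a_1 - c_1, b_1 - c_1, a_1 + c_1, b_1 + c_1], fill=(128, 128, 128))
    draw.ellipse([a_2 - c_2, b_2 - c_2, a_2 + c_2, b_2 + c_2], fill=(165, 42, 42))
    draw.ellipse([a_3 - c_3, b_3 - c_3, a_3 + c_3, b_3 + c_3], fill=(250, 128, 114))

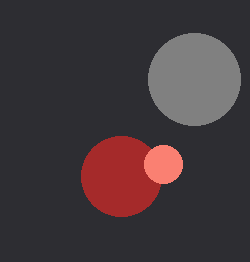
a_1 = 194; b_1 = 79; c_1 = 46; a_2 = 121; b_2 = 176; c_2 = 40; a_3 = 163; b_3 = 164; c_3 = 19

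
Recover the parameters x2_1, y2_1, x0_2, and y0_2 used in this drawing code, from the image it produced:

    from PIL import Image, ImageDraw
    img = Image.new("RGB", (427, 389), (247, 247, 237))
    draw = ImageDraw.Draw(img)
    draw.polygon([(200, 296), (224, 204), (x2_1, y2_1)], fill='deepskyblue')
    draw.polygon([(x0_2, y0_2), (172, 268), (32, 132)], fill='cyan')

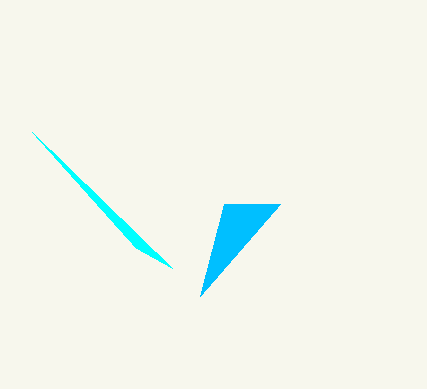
x2_1 = 280
y2_1 = 204
x0_2 = 136
y0_2 = 248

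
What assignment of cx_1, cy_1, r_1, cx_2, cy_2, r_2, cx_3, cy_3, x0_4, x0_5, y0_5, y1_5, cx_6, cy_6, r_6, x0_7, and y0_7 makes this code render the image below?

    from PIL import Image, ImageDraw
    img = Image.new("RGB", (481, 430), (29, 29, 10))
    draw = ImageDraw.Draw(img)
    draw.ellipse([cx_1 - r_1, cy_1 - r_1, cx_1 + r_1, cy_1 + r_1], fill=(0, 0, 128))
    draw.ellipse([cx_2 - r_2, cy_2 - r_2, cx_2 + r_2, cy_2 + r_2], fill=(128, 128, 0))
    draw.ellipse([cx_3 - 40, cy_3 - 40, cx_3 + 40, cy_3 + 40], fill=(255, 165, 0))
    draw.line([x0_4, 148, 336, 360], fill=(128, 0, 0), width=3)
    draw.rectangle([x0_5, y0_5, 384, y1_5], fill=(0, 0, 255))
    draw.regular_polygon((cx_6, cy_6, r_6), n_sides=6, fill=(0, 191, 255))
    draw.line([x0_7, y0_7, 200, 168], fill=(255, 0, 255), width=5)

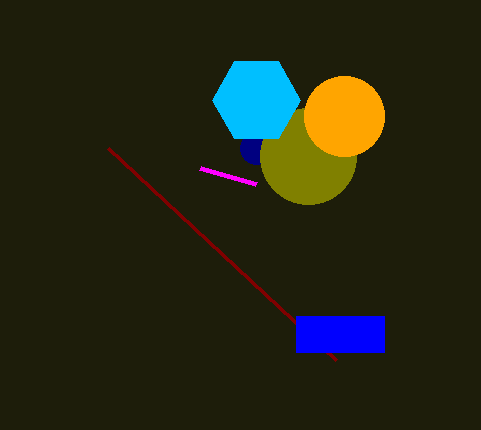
cx_1 = 256
cy_1 = 148
r_1 = 16
cx_2 = 308
cy_2 = 156
r_2 = 48
cx_3 = 344
cy_3 = 116
x0_4 = 108
x0_5 = 296
y0_5 = 316
y1_5 = 352
cx_6 = 256
cy_6 = 100
r_6 = 44
x0_7 = 256
y0_7 = 184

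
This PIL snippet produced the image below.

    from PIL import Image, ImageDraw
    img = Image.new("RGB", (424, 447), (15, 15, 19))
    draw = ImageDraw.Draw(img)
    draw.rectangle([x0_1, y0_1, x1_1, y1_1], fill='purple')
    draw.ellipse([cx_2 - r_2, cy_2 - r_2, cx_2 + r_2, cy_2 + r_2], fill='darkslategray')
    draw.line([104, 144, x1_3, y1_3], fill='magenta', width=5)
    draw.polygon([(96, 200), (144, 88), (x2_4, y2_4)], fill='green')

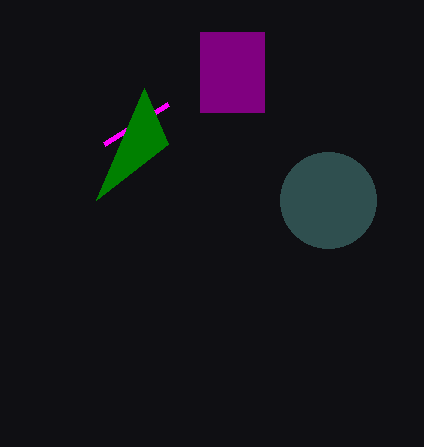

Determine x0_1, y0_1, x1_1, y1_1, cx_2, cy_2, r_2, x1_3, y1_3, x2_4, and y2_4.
x0_1 = 200
y0_1 = 32
x1_1 = 264
y1_1 = 112
cx_2 = 328
cy_2 = 200
r_2 = 48
x1_3 = 168
y1_3 = 104
x2_4 = 168
y2_4 = 144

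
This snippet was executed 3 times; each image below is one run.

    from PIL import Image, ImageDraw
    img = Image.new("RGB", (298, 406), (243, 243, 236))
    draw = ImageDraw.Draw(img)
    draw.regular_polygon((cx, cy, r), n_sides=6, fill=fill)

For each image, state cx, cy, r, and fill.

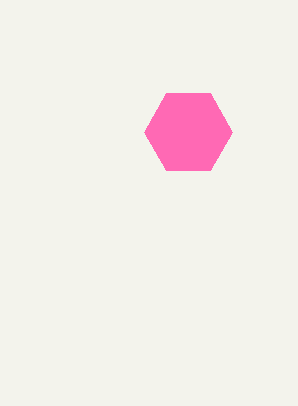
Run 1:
cx = 188
cy = 132
r = 44
fill = 'hotpink'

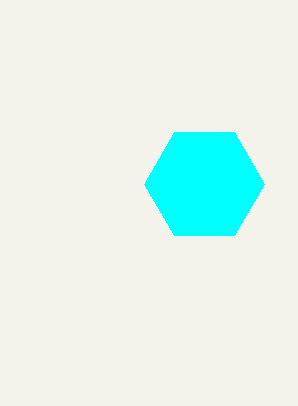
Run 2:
cx = 204; cy = 184; r = 60; fill = 'cyan'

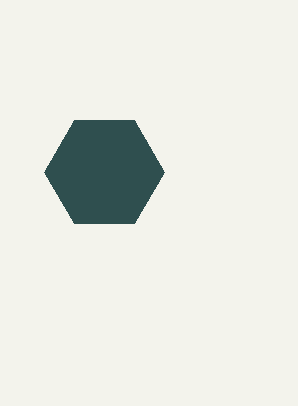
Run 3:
cx = 104
cy = 172
r = 60
fill = 'darkslategray'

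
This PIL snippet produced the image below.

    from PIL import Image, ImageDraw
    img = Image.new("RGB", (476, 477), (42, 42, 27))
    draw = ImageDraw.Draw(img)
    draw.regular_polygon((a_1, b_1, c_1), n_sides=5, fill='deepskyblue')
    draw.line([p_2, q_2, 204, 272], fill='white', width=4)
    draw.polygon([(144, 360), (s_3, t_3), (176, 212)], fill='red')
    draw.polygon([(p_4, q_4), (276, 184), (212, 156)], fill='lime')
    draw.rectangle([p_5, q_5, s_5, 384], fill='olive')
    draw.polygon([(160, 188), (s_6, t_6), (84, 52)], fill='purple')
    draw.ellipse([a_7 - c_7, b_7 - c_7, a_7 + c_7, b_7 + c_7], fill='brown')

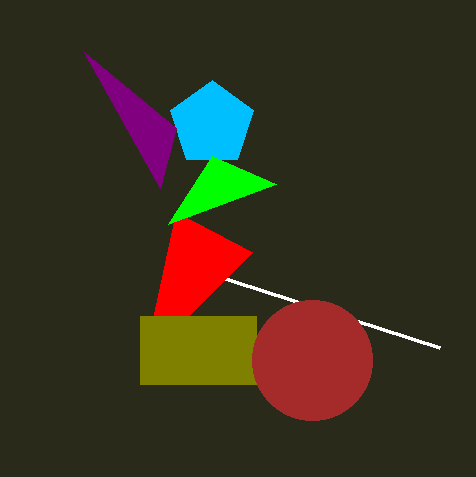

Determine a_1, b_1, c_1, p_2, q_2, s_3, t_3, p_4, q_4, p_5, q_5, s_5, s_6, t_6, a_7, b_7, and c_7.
a_1 = 212, b_1 = 124, c_1 = 44, p_2 = 440, q_2 = 348, s_3 = 252, t_3 = 252, p_4 = 168, q_4 = 224, p_5 = 140, q_5 = 316, s_5 = 256, s_6 = 176, t_6 = 128, a_7 = 312, b_7 = 360, c_7 = 60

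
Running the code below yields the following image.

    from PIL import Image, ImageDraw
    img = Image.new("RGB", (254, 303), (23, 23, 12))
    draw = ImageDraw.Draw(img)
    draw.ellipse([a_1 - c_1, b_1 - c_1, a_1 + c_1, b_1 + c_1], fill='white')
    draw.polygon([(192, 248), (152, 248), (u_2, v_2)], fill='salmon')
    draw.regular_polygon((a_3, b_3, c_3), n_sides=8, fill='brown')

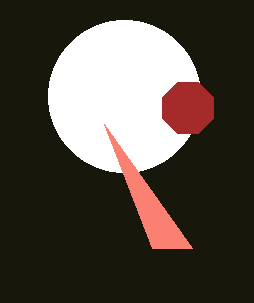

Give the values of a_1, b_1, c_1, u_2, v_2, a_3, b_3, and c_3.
a_1 = 124
b_1 = 96
c_1 = 76
u_2 = 104
v_2 = 124
a_3 = 188
b_3 = 108
c_3 = 28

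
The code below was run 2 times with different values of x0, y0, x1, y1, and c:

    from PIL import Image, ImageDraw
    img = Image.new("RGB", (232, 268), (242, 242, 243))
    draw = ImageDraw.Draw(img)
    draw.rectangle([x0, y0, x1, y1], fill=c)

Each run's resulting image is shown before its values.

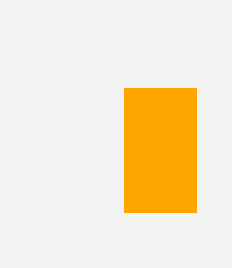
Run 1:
x0 = 124; y0 = 88; x1 = 196; y1 = 212; c = 'orange'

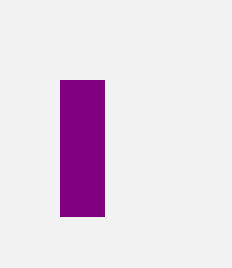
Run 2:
x0 = 60
y0 = 80
x1 = 104
y1 = 216
c = 'purple'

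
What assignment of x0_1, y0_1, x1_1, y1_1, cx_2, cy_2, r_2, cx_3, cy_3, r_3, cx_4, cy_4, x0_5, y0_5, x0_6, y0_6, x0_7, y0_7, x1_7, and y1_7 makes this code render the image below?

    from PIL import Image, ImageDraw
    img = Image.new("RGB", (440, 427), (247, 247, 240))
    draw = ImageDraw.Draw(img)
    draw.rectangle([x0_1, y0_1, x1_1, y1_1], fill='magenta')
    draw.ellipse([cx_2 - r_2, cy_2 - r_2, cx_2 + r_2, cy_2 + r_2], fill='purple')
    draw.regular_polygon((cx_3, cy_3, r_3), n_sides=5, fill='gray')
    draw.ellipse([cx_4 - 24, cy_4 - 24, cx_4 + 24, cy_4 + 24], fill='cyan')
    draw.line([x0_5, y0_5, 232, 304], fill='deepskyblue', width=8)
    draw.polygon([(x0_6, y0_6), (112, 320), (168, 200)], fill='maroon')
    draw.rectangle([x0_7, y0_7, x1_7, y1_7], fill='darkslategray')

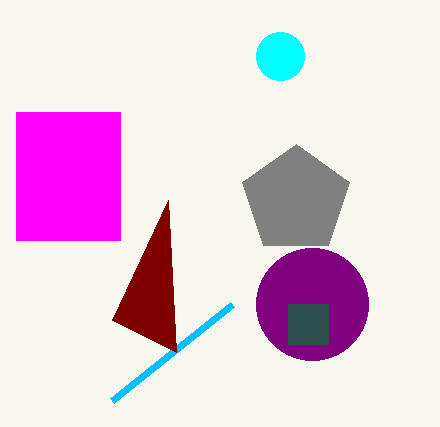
x0_1 = 16; y0_1 = 112; x1_1 = 120; y1_1 = 240; cx_2 = 312; cy_2 = 304; r_2 = 56; cx_3 = 296; cy_3 = 200; r_3 = 56; cx_4 = 280; cy_4 = 56; x0_5 = 112; y0_5 = 400; x0_6 = 176; y0_6 = 352; x0_7 = 288; y0_7 = 304; x1_7 = 328; y1_7 = 344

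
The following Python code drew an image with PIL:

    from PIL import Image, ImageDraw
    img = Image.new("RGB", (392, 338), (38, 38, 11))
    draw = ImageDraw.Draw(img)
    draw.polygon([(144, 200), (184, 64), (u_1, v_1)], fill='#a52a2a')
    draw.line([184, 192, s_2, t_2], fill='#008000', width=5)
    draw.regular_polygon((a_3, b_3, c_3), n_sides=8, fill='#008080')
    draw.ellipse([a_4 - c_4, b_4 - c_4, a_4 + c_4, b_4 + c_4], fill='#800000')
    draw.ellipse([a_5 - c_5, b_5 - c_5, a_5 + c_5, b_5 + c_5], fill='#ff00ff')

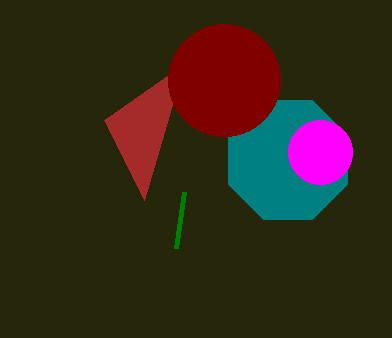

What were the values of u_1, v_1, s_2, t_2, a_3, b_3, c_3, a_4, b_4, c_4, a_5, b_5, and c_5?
u_1 = 104; v_1 = 120; s_2 = 176; t_2 = 248; a_3 = 288; b_3 = 160; c_3 = 64; a_4 = 224; b_4 = 80; c_4 = 56; a_5 = 320; b_5 = 152; c_5 = 32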